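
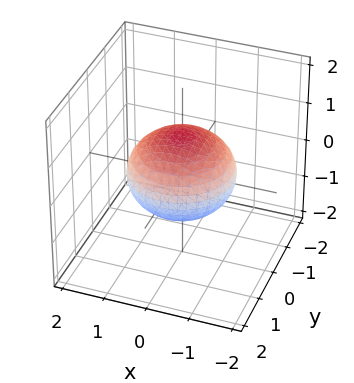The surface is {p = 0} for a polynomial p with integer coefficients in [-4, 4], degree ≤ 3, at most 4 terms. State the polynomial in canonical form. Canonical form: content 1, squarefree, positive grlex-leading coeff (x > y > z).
First, the degree is 2 — bounded and convex; a quadric.
Then, symmetries: the z-axis is an axis of rotation, so x and y enter only as x² + y²; mirror symmetry z ↦ −z ⇒ only even powers of z.
Then, reading off the gridlines: among the integer gridlines, it crosses the z-axis at z ∈ {-1, 1}; a circular section at z = 0 has radius between 1 and 2.
Finally, fitting integer coefficients to these (and the overall shape) gives p.

2*x^2 + 2*y^2 + 3*z^2 - 3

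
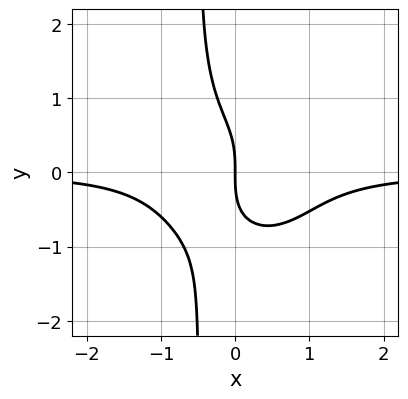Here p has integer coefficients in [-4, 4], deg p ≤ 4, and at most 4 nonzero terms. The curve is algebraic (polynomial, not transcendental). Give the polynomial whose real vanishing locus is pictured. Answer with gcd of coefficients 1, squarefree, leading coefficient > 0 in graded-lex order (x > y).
3*x^3*y + 2*x*y^3 + y^3 + 2*x

1. The degree is 4 — a generic line meets the curve in up to 4 points.
2. Checking where it meets the axes: one x-axis crossing is at x = 0; it meets the y-axis at y = 0 (among the integer gridlines).
3. Fitting integer coefficients to these (and the overall shape) gives p.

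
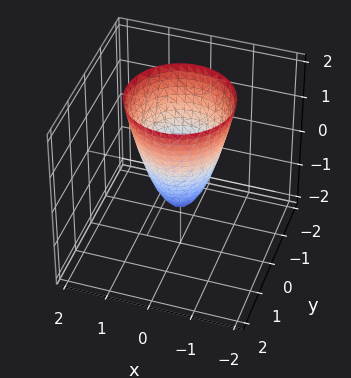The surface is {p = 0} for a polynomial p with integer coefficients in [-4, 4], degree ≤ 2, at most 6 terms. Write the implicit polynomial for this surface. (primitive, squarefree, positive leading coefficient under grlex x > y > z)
The degree is 2 — the shape is more complex than any degree-1 surface.
Symmetries: rotational symmetry about the z-axis ⇒ p depends on x, y only through x² + y².
Observable constraints: it meets the z-axis at z = -1 (among the integer gridlines); a circular section at z = 2 has radius between 1 and 2.
Assembling these constraints gives the stated polynomial.

2*x^2 + 2*y^2 - z - 1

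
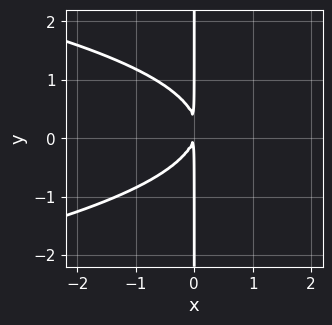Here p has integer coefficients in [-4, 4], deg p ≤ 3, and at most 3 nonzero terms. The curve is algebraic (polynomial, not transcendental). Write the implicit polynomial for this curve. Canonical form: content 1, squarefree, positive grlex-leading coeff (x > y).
1. Degree: a generic line meets the curve in up to 3 points, so deg p = 3.
2. Against the integer gridlines: every point of the y-axis in the box is on the curve.
3. The integer polynomial consistent with all of this is the stated p.

3*x*y^2 + 3*x^2 - x*y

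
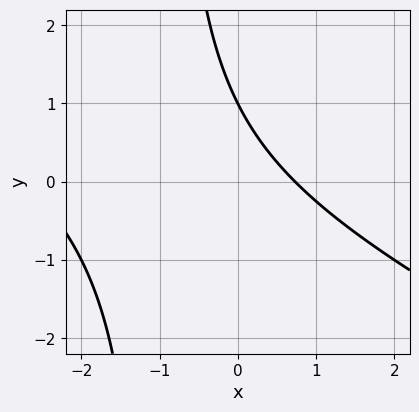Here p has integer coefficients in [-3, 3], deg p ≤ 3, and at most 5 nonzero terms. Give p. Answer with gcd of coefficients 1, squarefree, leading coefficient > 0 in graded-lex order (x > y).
x^2 + 2*x*y + 2*x + 2*y - 2

First, deg p = 2.
Then, from the visible intercepts: it crosses the y-axis at the gridline y = 1.
Finally, the integer polynomial consistent with all of this is the stated p.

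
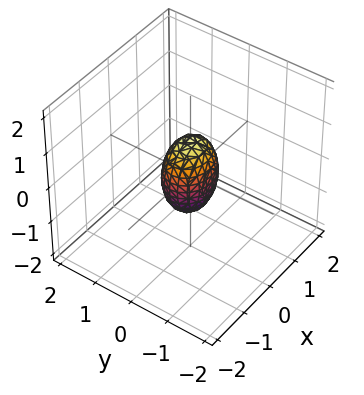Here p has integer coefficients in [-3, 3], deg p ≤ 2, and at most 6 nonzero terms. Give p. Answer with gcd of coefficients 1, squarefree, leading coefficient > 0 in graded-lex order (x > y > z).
2*x^2 + 3*y^2 + z^2 - 1

First, the degree is 2 — a closed, bounded, convex surface; a quadric.
Then, symmetries: mirror symmetry z ↦ −z ⇒ only even powers of z; the x ↦ −x reflection is a symmetry, so x appears only in even powers; mirror symmetry y ↦ −y ⇒ only even powers of y.
Next, from the visible intercepts: the z-axis gridline crossings are at z ∈ {-1, 1}.
Finally, solving for integer coefficients yields p as stated.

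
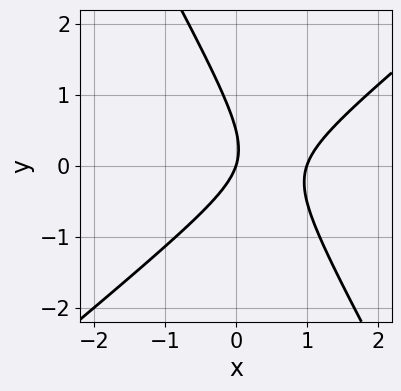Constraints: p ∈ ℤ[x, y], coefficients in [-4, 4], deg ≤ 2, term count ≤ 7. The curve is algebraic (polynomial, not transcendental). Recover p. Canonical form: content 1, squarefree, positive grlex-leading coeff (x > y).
(a) The degree is 2 — the shape is more complex than any degree-1 curve.
(b) Reading off the gridlines: the x-axis gridline crossings are at x ∈ {0, 1}; one y-axis crossing is at y = 0.
(c) Solving for integer coefficients yields p as stated.

3*x^2 - 2*x*y - 2*y^2 - 3*x + y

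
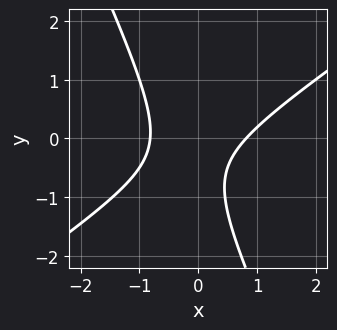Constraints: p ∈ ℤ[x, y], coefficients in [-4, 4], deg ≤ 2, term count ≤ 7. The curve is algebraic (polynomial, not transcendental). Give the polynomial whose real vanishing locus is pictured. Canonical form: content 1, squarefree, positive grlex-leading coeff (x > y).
3*x^2 - 3*x*y - 2*y^2 - 2*y - 2

First, degree: a generic line meets the curve in up to 2 points, so deg p = 2.
Next, observable constraints: no y-intercept at any integer in the box.
Finally, matching integer coefficients to the picture gives p.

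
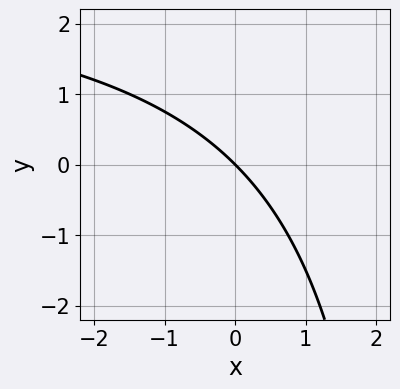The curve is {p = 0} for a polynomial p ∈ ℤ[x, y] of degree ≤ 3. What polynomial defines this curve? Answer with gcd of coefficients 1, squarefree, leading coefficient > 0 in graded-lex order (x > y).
First, degree: the shape is more complex than any degree-1 curve, so deg p = 2.
Next, reading off the gridlines: it meets the x-axis at x = 0 (among the integer gridlines); one y-axis crossing is at y = 0.
Finally, the integer polynomial consistent with all of this is the stated p.

x*y - 3*x - 3*y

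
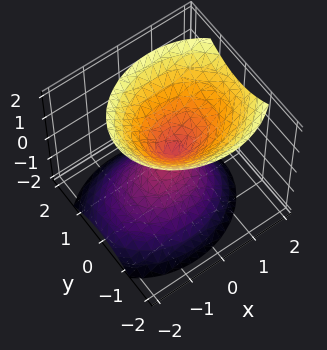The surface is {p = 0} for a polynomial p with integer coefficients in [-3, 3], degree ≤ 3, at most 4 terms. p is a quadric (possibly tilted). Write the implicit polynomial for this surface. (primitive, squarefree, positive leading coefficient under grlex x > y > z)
2*x^2 - x*z + 3*y^2 - 2*z^2

I count 2 distinct pieces. Treating them together as one polynomial.
The degree is 2 — the shape is more complex than any degree-1 surface.
Observable constraints: one y-axis crossing is at y = 0; one x-axis crossing is at x = 0; one z-axis crossing is at z = 0.
Solving for integer coefficients yields p as stated.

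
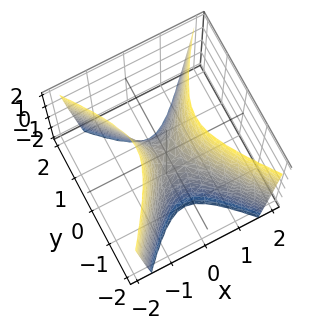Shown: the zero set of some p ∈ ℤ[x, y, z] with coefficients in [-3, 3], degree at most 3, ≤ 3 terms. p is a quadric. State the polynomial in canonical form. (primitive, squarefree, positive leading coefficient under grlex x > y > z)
3*x^2 - 2*y^2 - z

(a) The degree is 2 — a hyperbolic paraboloid; a quadric.
(b) Symmetries: the y ↦ −y reflection is a symmetry, so y appears only in even powers; it's symmetric under x → −x, forcing even powers of x.
(c) Checking where it meets the axes: one y-axis crossing is at y = 0; it crosses the z-axis at the gridline z = 0; one x-axis crossing is at x = 0.
(d) Together with the visible shape, these determine p as stated.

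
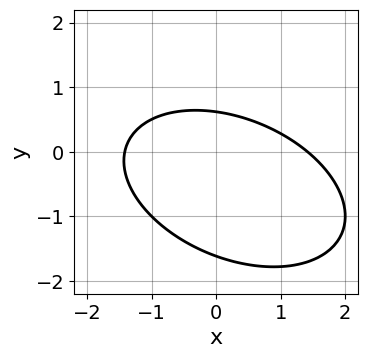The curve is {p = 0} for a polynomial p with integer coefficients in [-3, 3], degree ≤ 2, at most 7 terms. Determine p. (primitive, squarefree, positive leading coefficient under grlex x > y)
1. Degree: the shape is more complex than any degree-1 curve, so deg p = 2.
2. Putting this together gives p.

x^2 + x*y + 2*y^2 + 2*y - 2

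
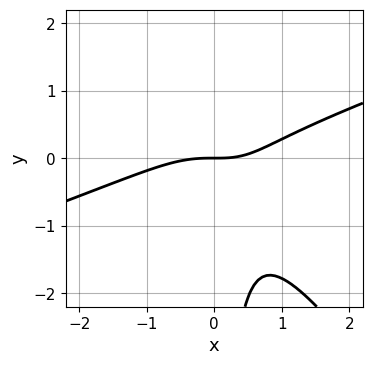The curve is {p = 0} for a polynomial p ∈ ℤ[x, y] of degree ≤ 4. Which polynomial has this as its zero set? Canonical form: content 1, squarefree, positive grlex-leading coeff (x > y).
First, the degree is 3 — a generic line meets the curve in up to 3 points.
Next, from the visible intercepts: it crosses the x-axis at the gridline x = 0; one y-axis crossing is at y = 0.
Finally, the integer polynomial consistent with all of this is the stated p.

x^3 - 2*x^2*y - 2*x*y^2 + x*y - 2*y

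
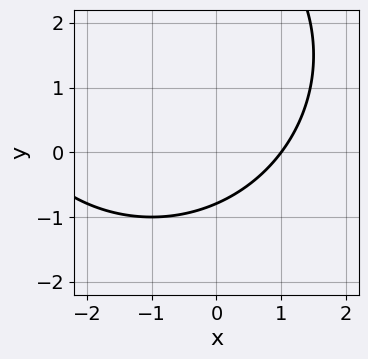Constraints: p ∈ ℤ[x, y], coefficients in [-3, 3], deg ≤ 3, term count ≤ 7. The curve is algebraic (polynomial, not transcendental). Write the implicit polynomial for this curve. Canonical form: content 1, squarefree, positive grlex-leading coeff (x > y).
x^2 + y^2 + 2*x - 3*y - 3

(a) deg p = 2.
(b) From the axis intercepts and sections: it crosses the x-axis at the gridline x = 1.
(c) The integer polynomial consistent with all of this is the stated p.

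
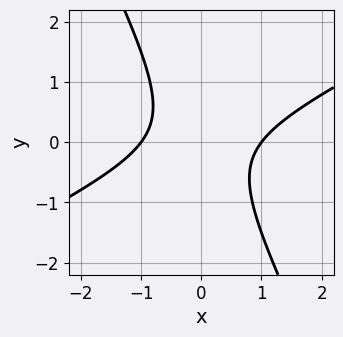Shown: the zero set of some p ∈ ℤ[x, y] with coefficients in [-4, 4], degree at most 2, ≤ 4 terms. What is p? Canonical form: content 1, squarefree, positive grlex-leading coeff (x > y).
2*x^2 - 3*x*y - 2*y^2 - 2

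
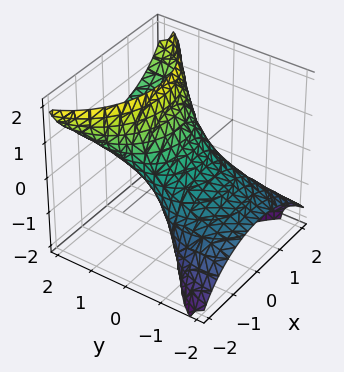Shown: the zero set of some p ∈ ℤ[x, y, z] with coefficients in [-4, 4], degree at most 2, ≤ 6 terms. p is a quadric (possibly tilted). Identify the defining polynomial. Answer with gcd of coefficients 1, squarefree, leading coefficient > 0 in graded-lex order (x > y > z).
deg p = 2. A generic line meets the surface in up to 2 points.
Reading off the gridlines: the x-axis gridline crossings are at x ∈ {-1, 1}; among the integer gridlines, it crosses the z-axis at z ∈ {-1, 1}; the y-axis gridline crossings are at y ∈ {-1, 1}.
Fitting integer coefficients to these (and the overall shape) gives p.

x^2 + y^2 - 3*y*z + z^2 - 1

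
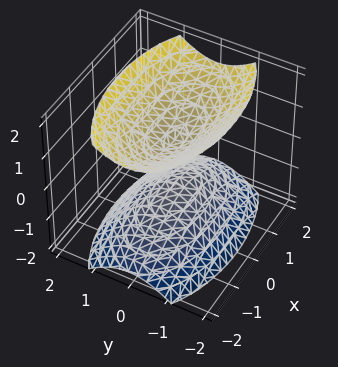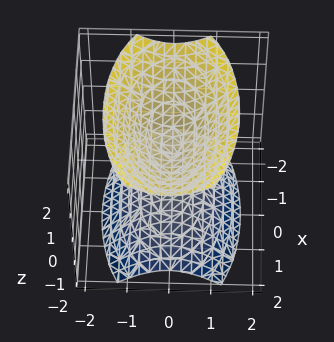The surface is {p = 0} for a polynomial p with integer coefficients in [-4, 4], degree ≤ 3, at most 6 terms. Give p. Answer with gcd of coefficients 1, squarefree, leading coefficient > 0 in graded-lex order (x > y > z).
x^2 + 3*y^2 - 2*z^2 + 1

1. There are 2 components. They look like related sheets of one shape, so recover p as a whole.
2. The degree is 2 — two sheets facing apart; a quadric.
3. Symmetries: it's symmetric under y → −y, forcing even powers of y; mirror symmetry x ↦ −x ⇒ only even powers of x; it's symmetric under z → −z, forcing even powers of z.
4. Reading off the gridlines: no y-intercept at any integer in the box; no x-intercept at any integer in the box.
5. The integer polynomial consistent with all of this is the stated p.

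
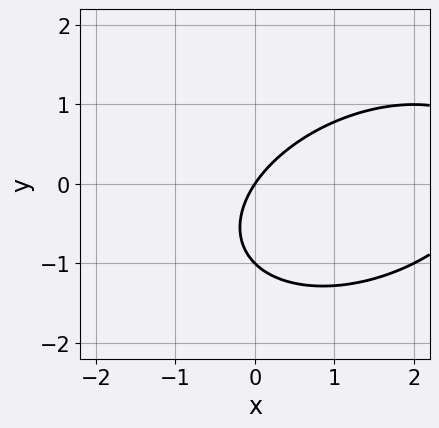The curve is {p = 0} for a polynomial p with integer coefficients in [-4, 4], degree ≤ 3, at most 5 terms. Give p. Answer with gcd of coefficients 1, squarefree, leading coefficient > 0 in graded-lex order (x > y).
x^2 - x*y + 2*y^2 - 3*x + 2*y

First, degree: no degree-1 curve has this shape, so deg p = 2.
Then, reading off the gridlines: it crosses the x-axis at the gridline x = 0; the y-axis gridline crossings are at y ∈ {-1, 0}.
Finally, fitting integer coefficients to these (and the overall shape) gives p.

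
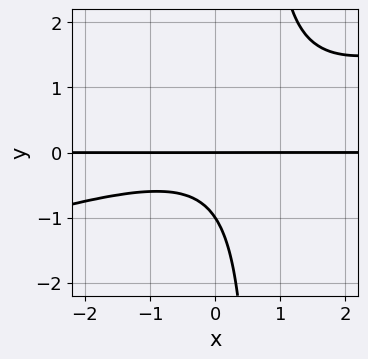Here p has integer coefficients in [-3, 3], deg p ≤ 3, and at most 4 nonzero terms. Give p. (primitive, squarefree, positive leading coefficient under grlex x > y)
x^2*y - 3*x*y^2 + 2*y^2 + 2*y

First, deg p = 3. No degree-2 curve has this shape.
Next, from the visible intercepts: every point of the x-axis in the box is on the curve; among the integer gridlines, it crosses the y-axis at y ∈ {-1, 0}.
Finally, solving for integer coefficients yields p as stated.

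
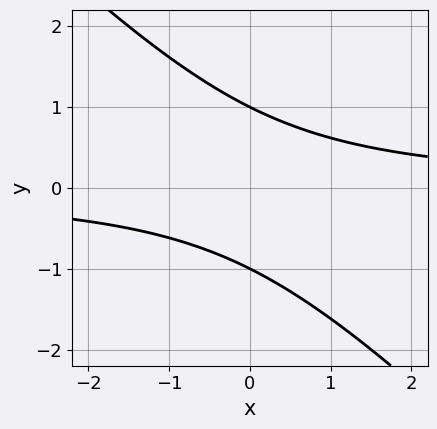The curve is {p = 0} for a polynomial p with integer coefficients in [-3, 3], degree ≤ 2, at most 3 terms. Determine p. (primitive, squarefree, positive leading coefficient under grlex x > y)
x*y + y^2 - 1

deg p = 2. No degree-1 curve has this shape.
From the axis intercepts and sections: among the integer gridlines, it crosses the y-axis at y ∈ {-1, 1}; the curve avoids every integer x-axis point in the box.
These observations pin down the coefficients.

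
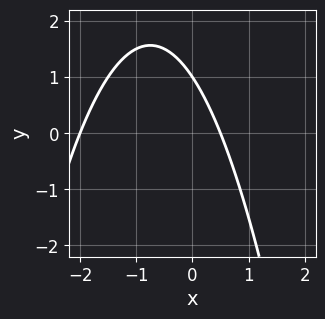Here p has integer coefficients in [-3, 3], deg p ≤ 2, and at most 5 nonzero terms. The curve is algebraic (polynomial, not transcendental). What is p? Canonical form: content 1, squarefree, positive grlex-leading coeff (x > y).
2*x^2 + 3*x + 2*y - 2

(a) The degree is 2 — the shape is more complex than any degree-1 curve.
(b) Checking where it meets the axes: it meets the x-axis at x = -2 (among the integer gridlines); it meets the y-axis at y = 1 (among the integer gridlines).
(c) Solving for integer coefficients yields p as stated.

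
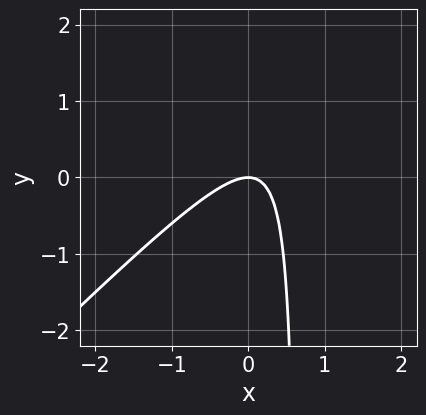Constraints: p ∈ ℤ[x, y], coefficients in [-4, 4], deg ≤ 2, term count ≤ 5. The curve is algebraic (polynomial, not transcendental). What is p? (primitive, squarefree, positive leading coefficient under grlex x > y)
First, the degree is 2 — no degree-1 curve has this shape.
Then, from the axis intercepts and sections: it meets the x-axis at x = 0 (among the integer gridlines); one y-axis crossing is at y = 0.
Finally, assembling these constraints gives the stated polynomial.

3*x^2 - 3*x*y + 2*y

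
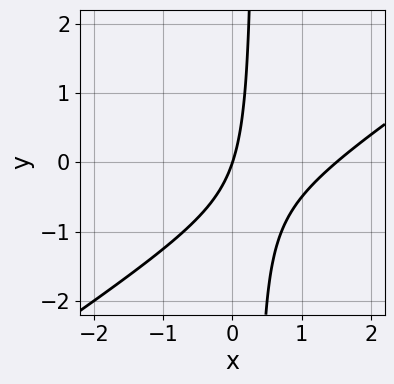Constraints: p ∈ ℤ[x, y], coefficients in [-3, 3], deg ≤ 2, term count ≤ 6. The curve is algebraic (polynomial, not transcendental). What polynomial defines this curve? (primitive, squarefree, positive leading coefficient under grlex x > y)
2*x^2 - 3*x*y - 3*x + y

1. deg p = 2. No degree-1 curve has this shape.
2. Observable constraints: it meets the x-axis at x = 0 (among the integer gridlines); it meets the y-axis at y = 0 (among the integer gridlines).
3. The integer polynomial consistent with all of this is the stated p.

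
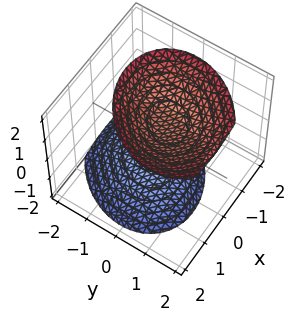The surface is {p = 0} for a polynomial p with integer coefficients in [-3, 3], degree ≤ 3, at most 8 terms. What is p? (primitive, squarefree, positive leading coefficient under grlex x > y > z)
2*x^2 - x*y + 2*y^2 - y*z - 2*z^2 + 3

(a) The picture has 2 separate pieces. They look like related sheets of one shape, so recover p as a whole.
(b) The degree is 2 — the shape is more complex than any degree-1 surface.
(c) From the axis intercepts and sections: it misses every integer gridline on the y-axis; the surface avoids every integer x-axis point in the box.
(d) Fitting integer coefficients to these (and the overall shape) gives p.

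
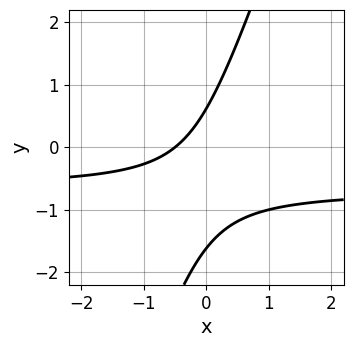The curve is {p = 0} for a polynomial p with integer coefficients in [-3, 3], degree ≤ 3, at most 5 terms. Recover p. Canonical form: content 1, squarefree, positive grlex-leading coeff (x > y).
3*x*y - y^2 + 2*x - y + 1

1. Degree: the shape is more complex than any degree-1 curve, so deg p = 2.
2. Matching integer coefficients to the picture gives p.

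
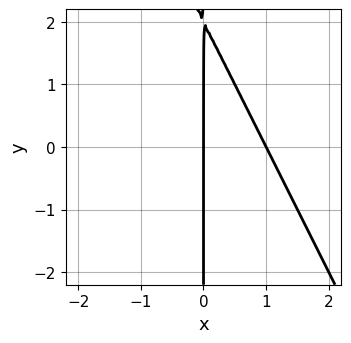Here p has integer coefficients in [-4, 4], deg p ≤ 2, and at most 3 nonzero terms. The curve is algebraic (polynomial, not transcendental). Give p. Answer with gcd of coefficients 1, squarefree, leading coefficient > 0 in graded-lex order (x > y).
deg p = 2. The shape is more complex than any degree-1 curve.
From the axis intercepts and sections: the x-axis gridline crossings are at x ∈ {0, 1}; every point of the y-axis in the box is on the curve.
Together with the visible shape, these determine p as stated.

2*x^2 + x*y - 2*x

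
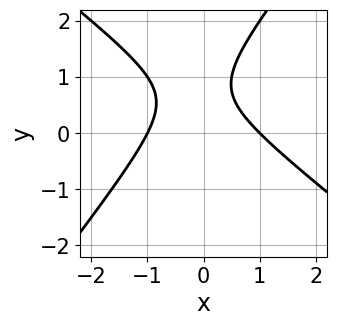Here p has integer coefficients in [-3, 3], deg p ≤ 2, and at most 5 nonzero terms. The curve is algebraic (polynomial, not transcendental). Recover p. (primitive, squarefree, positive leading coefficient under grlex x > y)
2*x^2 + x*y - 2*y^2 + 3*y - 2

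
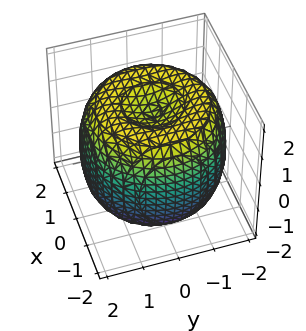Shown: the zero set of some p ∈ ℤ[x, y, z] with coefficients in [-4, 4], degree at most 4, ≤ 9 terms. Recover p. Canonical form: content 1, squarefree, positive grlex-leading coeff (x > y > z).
First, deg p = 4. No degree-3 surface has this shape.
Then, by symmetry, the z-axis is an axis of rotation, so x and y enter only as x² + y².
Then, from the axis intercepts and sections: a circular section at z = 1 has radius between 1 and 2.
Finally, solving for integer coefficients yields p as stated.

x^4 + 2*x^2*y^2 + y^4 - 3*x^2 - 3*y^2 + 2*z^2 - 3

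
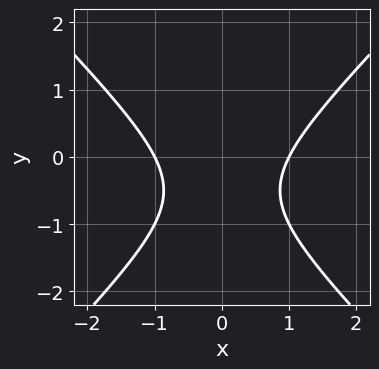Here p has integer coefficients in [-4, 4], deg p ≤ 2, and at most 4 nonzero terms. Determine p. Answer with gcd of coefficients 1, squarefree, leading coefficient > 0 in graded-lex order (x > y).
(a) deg p = 2.
(b) Symmetries: the x ↦ −x reflection is a symmetry, so x appears only in even powers.
(c) Against the integer gridlines: no y-intercept at any integer in the box; among the integer gridlines, it crosses the x-axis at x ∈ {-1, 1}.
(d) Solving for integer coefficients yields p as stated.

x^2 - y^2 - y - 1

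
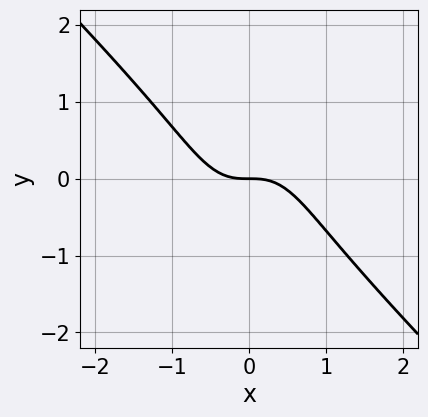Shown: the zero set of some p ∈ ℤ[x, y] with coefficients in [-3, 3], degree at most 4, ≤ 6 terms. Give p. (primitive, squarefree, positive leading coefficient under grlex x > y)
Degree: no degree-2 curve has this shape, so deg p = 3.
Observable constraints: one x-axis crossing is at x = 0; it crosses the y-axis at the gridline y = 0.
Assembling these constraints gives the stated polynomial.

3*x^3 + 2*x^2*y + y^3 + 2*y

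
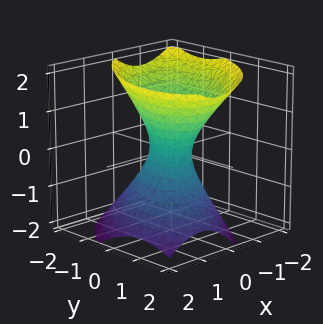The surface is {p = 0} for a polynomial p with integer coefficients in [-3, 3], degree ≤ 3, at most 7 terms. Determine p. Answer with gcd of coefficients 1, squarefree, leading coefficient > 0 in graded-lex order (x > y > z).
1. The degree is 2 — no degree-1 surface has this shape.
2. Checking where it meets the axes: it misses every integer gridline on the z-axis.
3. Putting this together gives p.

3*x^2 - 2*x*y + x*z + 2*y^2 - 2*z^2 - 1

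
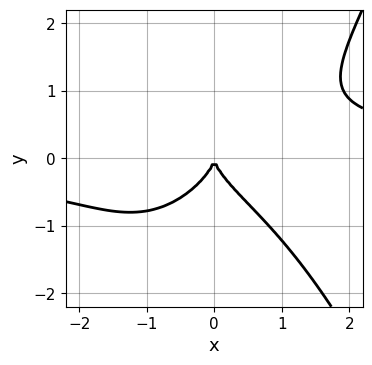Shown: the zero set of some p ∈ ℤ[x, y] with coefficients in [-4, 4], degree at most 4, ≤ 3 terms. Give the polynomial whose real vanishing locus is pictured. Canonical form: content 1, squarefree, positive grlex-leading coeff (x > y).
2*x^3*y - 3*y^3 - 3*x^2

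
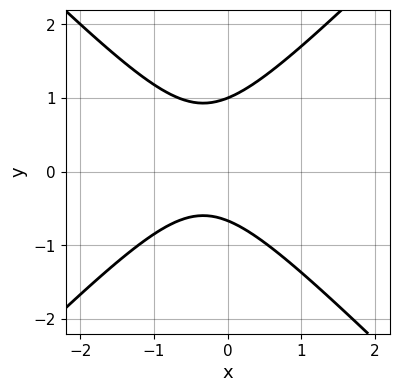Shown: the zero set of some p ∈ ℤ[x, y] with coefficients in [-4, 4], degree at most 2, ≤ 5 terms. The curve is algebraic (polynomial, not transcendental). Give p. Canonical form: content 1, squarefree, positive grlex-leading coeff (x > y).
3*x^2 - 3*y^2 + 2*x + y + 2

First, degree: the shape is more complex than any degree-1 curve, so deg p = 2.
Then, from the axis intercepts and sections: one y-axis crossing is at y = 1; it misses every integer gridline on the x-axis.
Finally, assembling these constraints gives the stated polynomial.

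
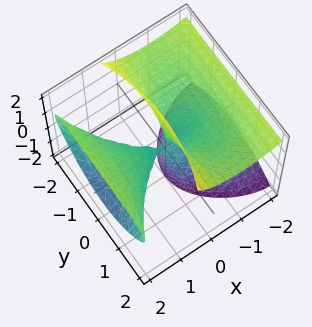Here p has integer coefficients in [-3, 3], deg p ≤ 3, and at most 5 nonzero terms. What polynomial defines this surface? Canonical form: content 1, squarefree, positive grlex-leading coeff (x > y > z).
x^3 - 3*x*z^2 + 2*y^2*z + x*z - 3*y^2

There are 3 components.
Degree: no degree-2 surface has this shape, so deg p = 3.
From the visible intercepts: it crosses the y-axis at the gridline y = 0; the visible z-axis segment lies entirely on the surface.
These observations pin down the coefficients.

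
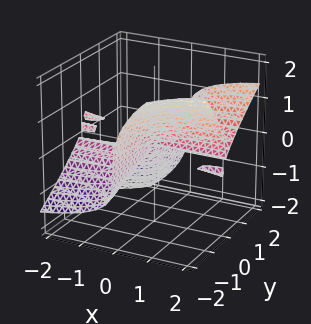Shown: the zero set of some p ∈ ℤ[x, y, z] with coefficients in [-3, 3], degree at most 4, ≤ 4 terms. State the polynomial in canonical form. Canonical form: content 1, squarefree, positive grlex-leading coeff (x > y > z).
x*y^2 - x*y*z - z^3

First, degree: the shape is more complex than any degree-2 surface, so deg p = 3.
Next, reading off the gridlines: every point of the x-axis in the box is on the surface; every point of the y-axis in the box is on the surface; it crosses the z-axis at the gridline z = 0.
Finally, assembling these constraints gives the stated polynomial.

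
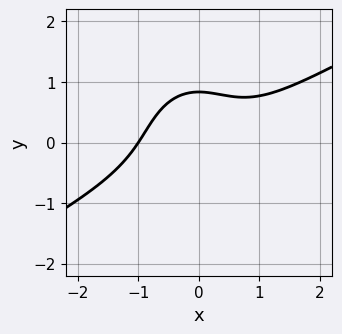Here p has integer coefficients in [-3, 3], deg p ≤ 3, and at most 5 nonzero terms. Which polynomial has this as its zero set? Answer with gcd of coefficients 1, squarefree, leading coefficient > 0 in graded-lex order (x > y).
1. deg p = 3. No degree-2 curve has this shape.
2. Reading off the gridlines: it crosses the x-axis at the gridline x = -1.
3. Matching integer coefficients to the picture gives p.

2*x^3 - 3*x^2*y - 2*y^3 - y + 2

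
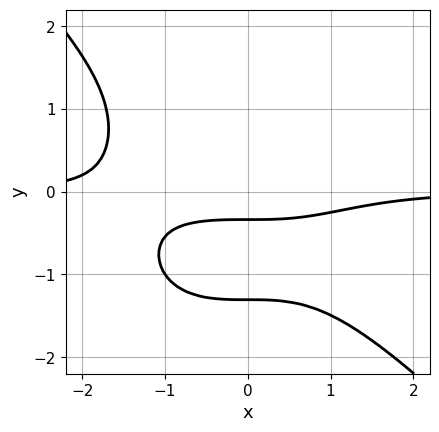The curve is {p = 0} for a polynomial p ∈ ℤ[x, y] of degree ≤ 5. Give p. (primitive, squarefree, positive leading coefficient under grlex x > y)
x^3*y + y^4 + 3*y + 1

First, degree: a generic line meets the curve in up to 4 points, so deg p = 4.
Next, checking where it meets the axes: it misses every integer gridline on the x-axis.
Finally, together with the visible shape, these determine p as stated.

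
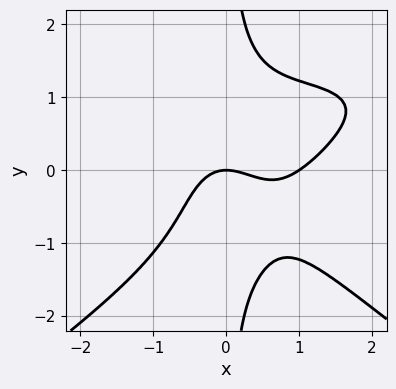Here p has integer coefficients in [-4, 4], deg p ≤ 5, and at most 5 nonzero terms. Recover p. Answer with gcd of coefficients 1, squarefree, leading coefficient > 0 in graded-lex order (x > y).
x^3*y - 2*x*y^3 - 2*x^3 + 2*x^2 + 2*y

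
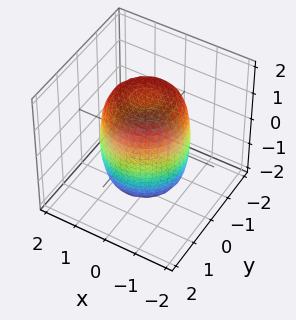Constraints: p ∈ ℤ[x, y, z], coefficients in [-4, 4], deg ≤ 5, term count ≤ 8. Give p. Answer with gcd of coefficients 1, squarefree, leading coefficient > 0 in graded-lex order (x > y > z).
(a) The degree is 4 — no degree-3 surface has this shape.
(b) Symmetry: every cross-section ⟂ z is a circle, so x, y appear only via x² + y².
(c) Observable constraints: a circular section at z = 0 has radius between 1 and 2.
(d) Together with the visible shape, these determine p as stated.

2*x^4 + 4*x^2*y^2 + 2*y^4 - 2*x^2 - 2*y^2 + z^2 - 2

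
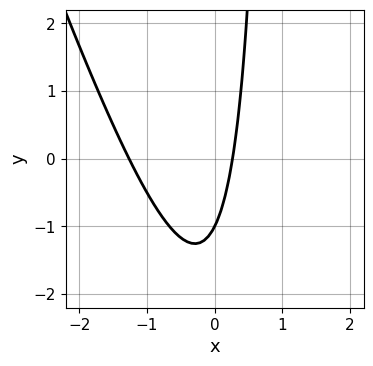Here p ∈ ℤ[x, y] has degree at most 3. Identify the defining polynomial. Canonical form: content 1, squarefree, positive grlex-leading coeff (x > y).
(a) The degree is 2 — no degree-1 curve has this shape.
(b) Observable constraints: it meets the y-axis at y = -1 (among the integer gridlines).
(c) Assembling these constraints gives the stated polynomial.

3*x^2 + x*y + 3*x - y - 1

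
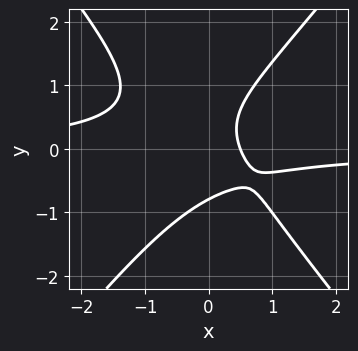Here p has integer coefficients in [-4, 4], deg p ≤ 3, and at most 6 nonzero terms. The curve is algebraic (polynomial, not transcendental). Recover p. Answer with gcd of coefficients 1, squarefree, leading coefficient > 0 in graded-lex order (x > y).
3*x^2*y - 2*y^3 + 2*x - 1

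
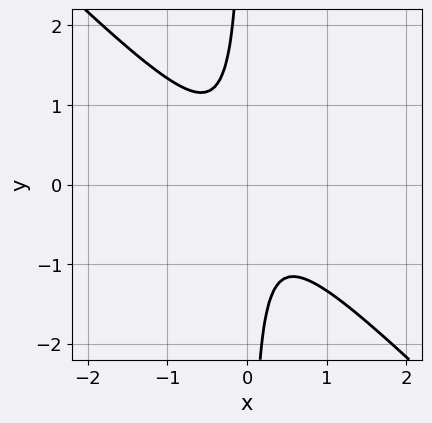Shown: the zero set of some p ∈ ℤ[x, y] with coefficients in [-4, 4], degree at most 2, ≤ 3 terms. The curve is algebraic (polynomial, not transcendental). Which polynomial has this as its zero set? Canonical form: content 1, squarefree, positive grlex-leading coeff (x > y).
1. deg p = 2. The shape is more complex than any degree-1 curve.
2. From the axis intercepts and sections: no x-intercept at any integer in the box; the curve avoids every integer y-axis point in the box.
3. Solving for integer coefficients yields p as stated.

3*x^2 + 3*x*y + 1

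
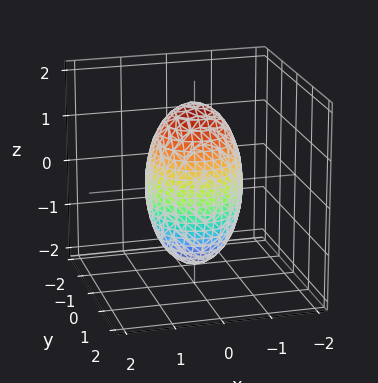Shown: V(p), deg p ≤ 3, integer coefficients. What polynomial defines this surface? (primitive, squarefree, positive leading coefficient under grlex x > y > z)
(a) The degree is 2 — a closed, bounded, convex surface; a quadric.
(b) Symmetries: rotational symmetry about the z-axis ⇒ p depends on x, y only through x² + y²; mirror symmetry z ↦ −z ⇒ only even powers of z.
(c) From the axis intercepts and sections: among the integer gridlines, it crosses the y-axis at y ∈ {-1, 1}; a circular section at z = 1 has radius between 0 and 1.
(d) Together with the visible shape, these determine p as stated. Check: (1, 0, 0) on the x-axis lies on the surface, and p(1, 0, 0) = 0. ✓

3*x^2 + 3*y^2 + z^2 - 3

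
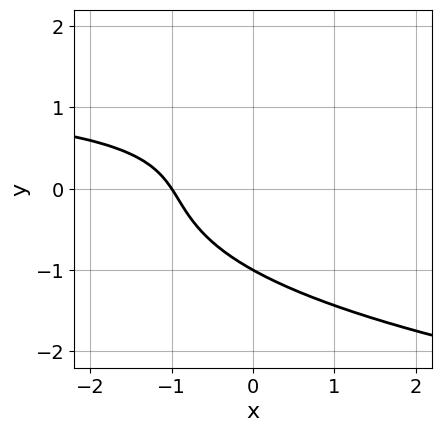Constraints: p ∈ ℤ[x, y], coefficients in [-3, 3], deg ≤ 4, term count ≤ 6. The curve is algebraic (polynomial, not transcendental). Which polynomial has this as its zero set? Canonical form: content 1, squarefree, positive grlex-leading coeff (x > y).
3*y^3 - 2*x*y + 3*x + 3

(a) The degree is 3 — the shape is more complex than any degree-2 curve.
(b) From the visible intercepts: it crosses the y-axis at the gridline y = -1; it crosses the x-axis at the gridline x = -1.
(c) The integer polynomial consistent with all of this is the stated p.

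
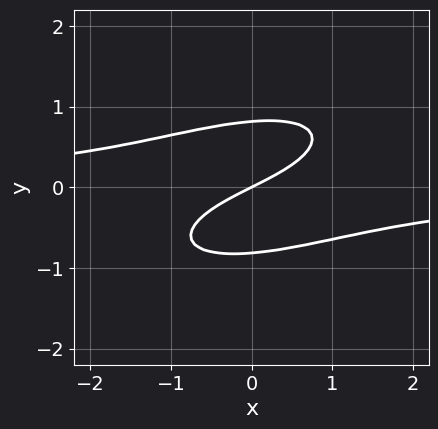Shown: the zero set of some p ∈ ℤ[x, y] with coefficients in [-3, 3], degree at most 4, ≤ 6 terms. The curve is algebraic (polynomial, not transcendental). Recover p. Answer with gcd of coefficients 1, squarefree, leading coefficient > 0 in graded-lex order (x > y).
x^2*y - 2*x*y^2 + 3*y^3 + x - 2*y

Degree: no degree-2 curve has this shape, so deg p = 3.
Checking where it meets the axes: one x-axis crossing is at x = 0; one y-axis crossing is at y = 0.
These observations pin down the coefficients.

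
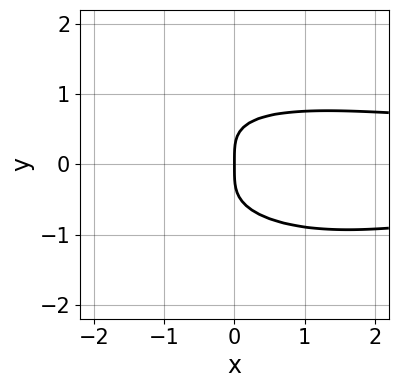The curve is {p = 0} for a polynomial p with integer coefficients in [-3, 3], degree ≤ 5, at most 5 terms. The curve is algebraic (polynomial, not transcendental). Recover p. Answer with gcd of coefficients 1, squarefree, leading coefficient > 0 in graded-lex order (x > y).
First, the degree is 4 — the shape is more complex than any degree-3 curve.
Then, from the visible intercepts: one x-axis crossing is at x = 0; one y-axis crossing is at y = 0.
Finally, matching integer coefficients to the picture gives p.

x^2*y^2 + x*y^3 + 3*y^4 - 2*x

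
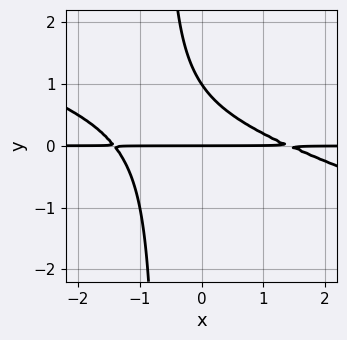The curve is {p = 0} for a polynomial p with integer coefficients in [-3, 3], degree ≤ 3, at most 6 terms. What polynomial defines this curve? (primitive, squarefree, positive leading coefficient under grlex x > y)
x^2*y + 3*x*y^2 + 2*y^2 - 2*y

(a) deg p = 3. The shape is more complex than any degree-2 curve.
(b) Checking where it meets the axes: the y-axis gridline crossings are at y ∈ {0, 1}; every point of the x-axis in the box is on the curve.
(c) Putting this together gives p.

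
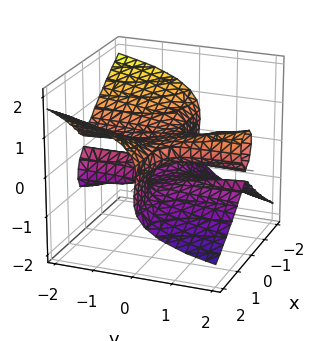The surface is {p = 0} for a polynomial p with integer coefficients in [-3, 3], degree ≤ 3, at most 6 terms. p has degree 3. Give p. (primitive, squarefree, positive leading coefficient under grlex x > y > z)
2*x^2*y - y*z^2 + 3*z^3 - z

Degree: the shape is more complex than any degree-2 surface, so deg p = 3.
Observable constraints: the visible x-axis segment lies entirely on the surface; one z-axis crossing is at z = 0; the visible y-axis segment lies entirely on the surface.
Matching integer coefficients to the picture gives p.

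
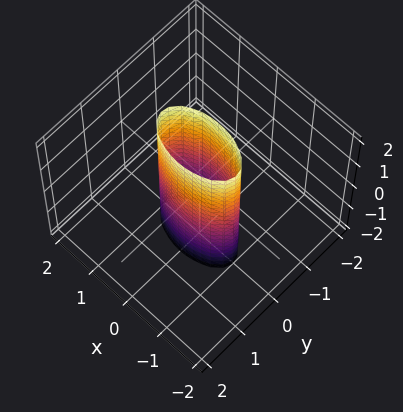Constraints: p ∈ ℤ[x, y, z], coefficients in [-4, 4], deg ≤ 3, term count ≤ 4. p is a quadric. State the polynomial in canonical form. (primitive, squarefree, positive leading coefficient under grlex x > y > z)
1. deg p = 2.
2. Symmetries: mirror symmetry x ↦ −x ⇒ only even powers of x; it's symmetric under z → −z, forcing even powers of z; it's symmetric under y → −y, forcing even powers of y.
3. From the visible intercepts: the x-axis gridline crossings are at x ∈ {-1, 1}; it misses every integer gridline on the z-axis.
4. Solving for integer coefficients yields p as stated.

x^2 + 3*y^2 - 1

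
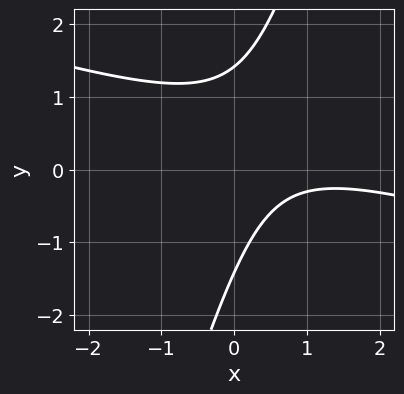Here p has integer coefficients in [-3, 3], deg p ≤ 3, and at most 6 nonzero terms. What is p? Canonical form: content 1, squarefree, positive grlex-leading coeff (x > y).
x^2 + 3*x*y - y^2 - 2*x + 2

First, the degree is 2 — no degree-1 curve has this shape.
Then, checking where it meets the axes: the curve avoids every integer x-axis point in the box.
Finally, matching integer coefficients to the picture gives p.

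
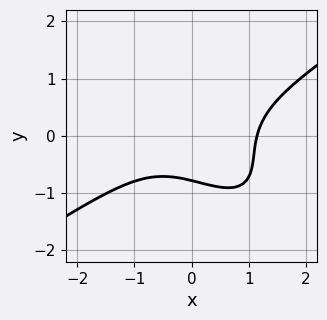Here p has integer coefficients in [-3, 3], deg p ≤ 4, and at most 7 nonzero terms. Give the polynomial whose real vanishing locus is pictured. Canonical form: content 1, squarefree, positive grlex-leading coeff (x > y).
(a) Degree: no degree-2 curve has this shape, so deg p = 3.
(b) Solving for integer coefficients yields p as stated.

2*x^3 - 3*x*y^2 - 3*y^3 - 2*y - 3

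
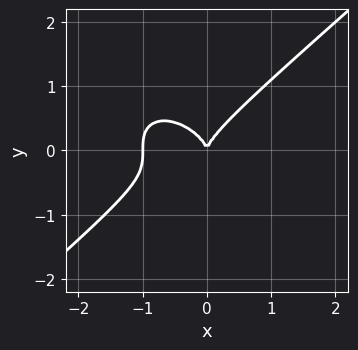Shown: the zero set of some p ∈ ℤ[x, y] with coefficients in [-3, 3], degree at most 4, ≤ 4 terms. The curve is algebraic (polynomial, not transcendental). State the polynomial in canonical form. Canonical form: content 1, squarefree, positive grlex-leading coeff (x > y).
1. Degree: the shape is more complex than any degree-2 curve, so deg p = 3.
2. Against the integer gridlines: the x-axis gridline crossings are at x ∈ {-1, 0}; it meets the y-axis at y = 0 (among the integer gridlines).
3. Solving for integer coefficients yields p as stated.

2*x^3 - 3*y^3 + 2*x^2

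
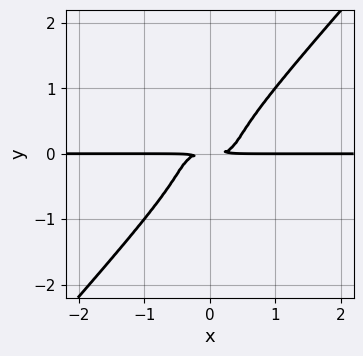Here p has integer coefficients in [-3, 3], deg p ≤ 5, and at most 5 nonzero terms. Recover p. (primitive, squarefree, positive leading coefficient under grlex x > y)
2*x^3*y + 2*x^2*y^2 - 3*y^4 - y^2

The degree is 4 — a generic line meets the curve in up to 4 points.
From the visible intercepts: the visible x-axis segment lies entirely on the curve.
Fitting integer coefficients to these (and the overall shape) gives p.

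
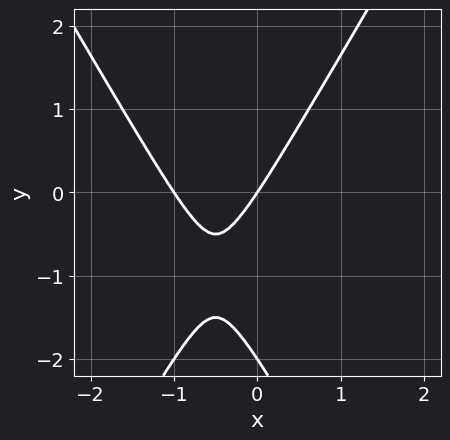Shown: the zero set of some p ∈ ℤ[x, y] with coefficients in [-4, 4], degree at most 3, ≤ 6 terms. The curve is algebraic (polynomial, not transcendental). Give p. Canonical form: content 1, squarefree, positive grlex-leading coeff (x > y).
3*x^2 - y^2 + 3*x - 2*y

1. deg p = 2. A generic line meets the curve in up to 2 points.
2. Reading off the gridlines: the y-axis gridline crossings are at y ∈ {-2, 0}; among the integer gridlines, it crosses the x-axis at x ∈ {-1, 0}.
3. Fitting integer coefficients to these (and the overall shape) gives p.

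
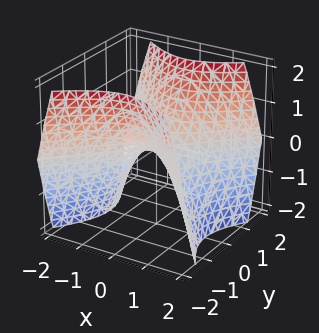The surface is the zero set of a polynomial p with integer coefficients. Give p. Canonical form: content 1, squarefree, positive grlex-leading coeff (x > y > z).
x^2 - y^2 + z

(a) deg p = 2.
(b) Symmetries: the y ↦ −y reflection is a symmetry, so y appears only in even powers; it's symmetric under x → −x, forcing even powers of x.
(c) Against the integer gridlines: it meets the x-axis at x = 0 (among the integer gridlines); one y-axis crossing is at y = 0; it meets the z-axis at z = 0 (among the integer gridlines).
(d) Assembling these constraints gives the stated polynomial.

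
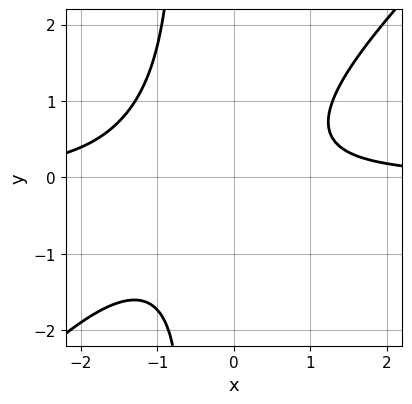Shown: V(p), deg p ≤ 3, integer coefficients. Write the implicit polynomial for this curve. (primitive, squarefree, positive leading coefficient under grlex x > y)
(a) Degree: a generic line meets the curve in up to 3 points, so deg p = 3.
(b) From the axis intercepts and sections: the curve avoids every integer y-axis point in the box; it misses every integer gridline on the x-axis.
(c) Assembling these constraints gives the stated polynomial.

3*x^2*y - 3*x*y^2 + 3*x*y - 2*y^2 - 3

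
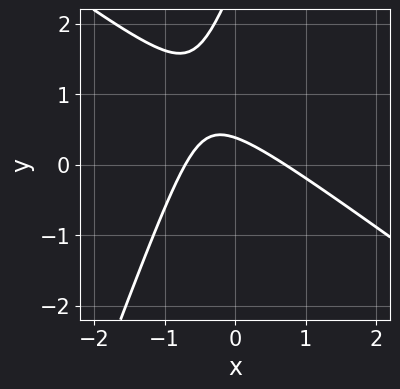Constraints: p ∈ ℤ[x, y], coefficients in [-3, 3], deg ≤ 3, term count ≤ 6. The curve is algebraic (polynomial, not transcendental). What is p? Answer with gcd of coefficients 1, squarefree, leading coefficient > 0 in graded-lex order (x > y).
First, degree: the shape is more complex than any degree-1 curve, so deg p = 2.
Finally, matching integer coefficients to the picture gives p.

2*x^2 + 2*x*y - y^2 + 3*y - 1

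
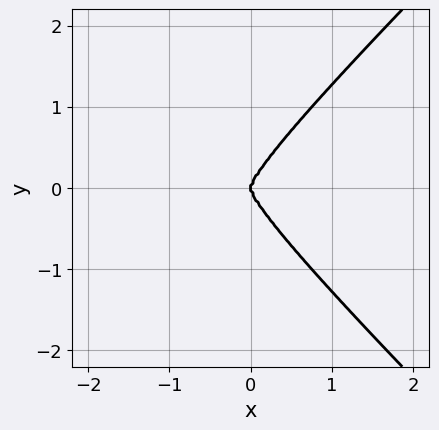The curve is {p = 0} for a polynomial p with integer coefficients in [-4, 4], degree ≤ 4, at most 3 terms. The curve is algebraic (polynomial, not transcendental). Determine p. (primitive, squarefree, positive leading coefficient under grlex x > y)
x^2*y^2 - y^4 + x^3

deg p = 4. A generic line meets the curve in up to 4 points.
Symmetries: the y ↦ −y reflection is a symmetry, so y appears only in even powers.
From the axis intercepts and sections: it crosses the x-axis at the gridline x = 0; it meets the y-axis at y = 0 (among the integer gridlines).
Assembling these constraints gives the stated polynomial.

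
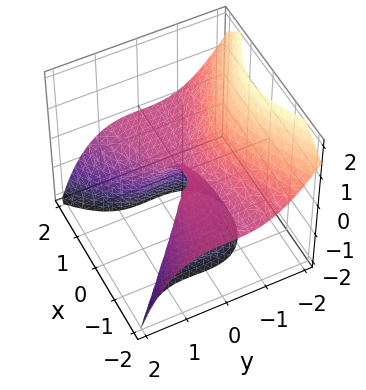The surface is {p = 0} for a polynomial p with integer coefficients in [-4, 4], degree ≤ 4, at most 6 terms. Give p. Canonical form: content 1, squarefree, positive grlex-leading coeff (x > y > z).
deg p = 3.
Observable constraints: it crosses the y-axis at the gridline y = 0; every point of the x-axis in the box is on the surface; it meets the z-axis at z = 0 (among the integer gridlines).
These observations pin down the coefficients.

3*x^2*z + 3*y^3 + y^2*z + 2*z^2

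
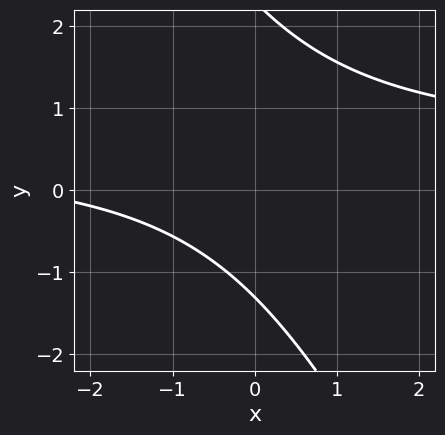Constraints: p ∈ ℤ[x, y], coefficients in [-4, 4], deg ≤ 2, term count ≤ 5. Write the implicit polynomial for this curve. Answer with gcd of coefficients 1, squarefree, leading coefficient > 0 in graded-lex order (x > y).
1. The degree is 2 — no degree-1 curve has this shape.
2. Reading off the gridlines: no x-intercept at any integer in the box.
3. Fitting integer coefficients to these (and the overall shape) gives p.

2*x*y + y^2 - x - y - 3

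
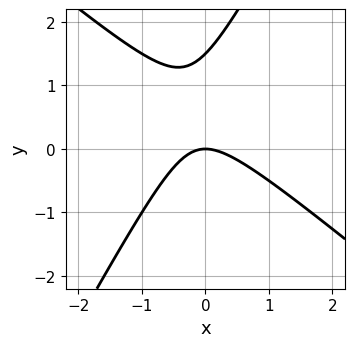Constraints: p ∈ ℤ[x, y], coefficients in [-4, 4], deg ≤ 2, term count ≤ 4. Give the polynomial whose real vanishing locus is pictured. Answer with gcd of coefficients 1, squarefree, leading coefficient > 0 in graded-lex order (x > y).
3*x^2 + 2*x*y - 2*y^2 + 3*y

Degree: a generic line meets the curve in up to 2 points, so deg p = 2.
From the visible intercepts: it meets the y-axis at y = 0 (among the integer gridlines); it meets the x-axis at x = 0 (among the integer gridlines).
These observations pin down the coefficients.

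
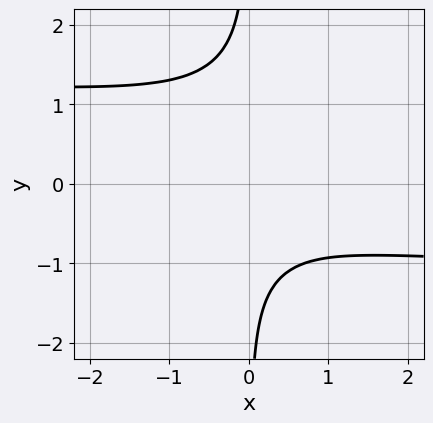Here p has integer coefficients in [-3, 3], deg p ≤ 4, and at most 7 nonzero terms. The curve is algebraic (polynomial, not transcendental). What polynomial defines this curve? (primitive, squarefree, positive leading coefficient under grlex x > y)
First, degree: no degree-3 curve has this shape, so deg p = 4.
Next, from the visible intercepts: no x-intercept at any integer in the box; it misses every integer gridline on the y-axis.
Finally, solving for integer coefficients yields p as stated.

x^2*y^2 - 3*x*y^3 + 2*x*y^2 - 2*x^2 - 3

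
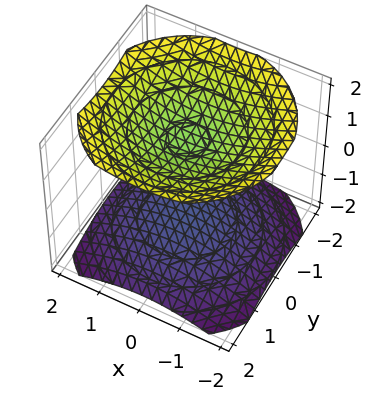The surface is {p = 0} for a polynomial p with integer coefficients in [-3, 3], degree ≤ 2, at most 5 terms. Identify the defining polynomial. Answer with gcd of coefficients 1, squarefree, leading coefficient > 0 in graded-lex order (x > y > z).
x^2 + y^2 - 2*z^2 + 3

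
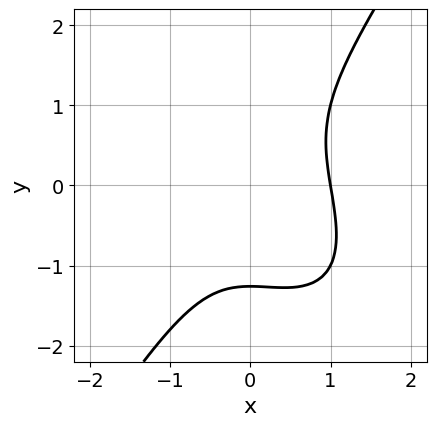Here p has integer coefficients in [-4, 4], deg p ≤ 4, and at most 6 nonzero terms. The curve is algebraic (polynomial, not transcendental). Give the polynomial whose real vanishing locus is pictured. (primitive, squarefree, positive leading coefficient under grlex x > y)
(a) The degree is 3 — no degree-2 curve has this shape.
(b) Checking where it meets the axes: it meets the x-axis at x = 1 (among the integer gridlines).
(c) Together with the visible shape, these determine p as stated.

2*x^3 + x^2*y - y^3 - 2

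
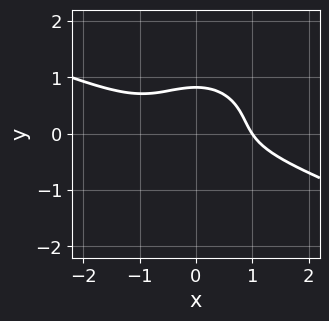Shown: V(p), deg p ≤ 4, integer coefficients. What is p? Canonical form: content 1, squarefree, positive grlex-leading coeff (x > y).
x^3 + 2*x^2*y + 3*y^3 - y^2 - 1

First, degree: no degree-2 curve has this shape, so deg p = 3.
Next, from the axis intercepts and sections: one x-axis crossing is at x = 1.
Finally, assembling these constraints gives the stated polynomial.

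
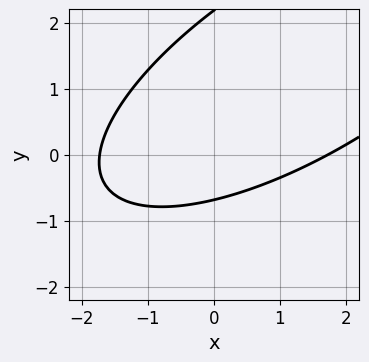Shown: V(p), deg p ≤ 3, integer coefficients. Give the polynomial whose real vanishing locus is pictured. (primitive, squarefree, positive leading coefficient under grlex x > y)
x^2 - 2*x*y + 2*y^2 - 3*y - 3

The degree is 2 — a generic line meets the curve in up to 2 points.
Solving for integer coefficients yields p as stated.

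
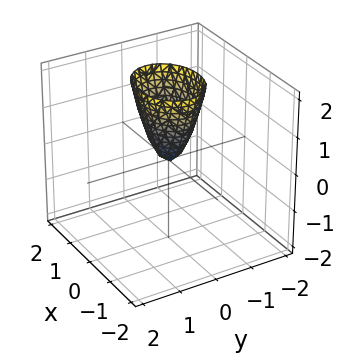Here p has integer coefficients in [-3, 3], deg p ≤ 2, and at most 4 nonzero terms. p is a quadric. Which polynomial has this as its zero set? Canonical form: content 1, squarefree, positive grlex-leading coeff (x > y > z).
First, the degree is 2 — a paraboloid; a quadric.
Next, symmetries: mirror symmetry x ↦ −x ⇒ only even powers of x; it's symmetric under y → −y, forcing even powers of y.
Then, observable constraints: it meets the z-axis at z = 0 (among the integer gridlines); it meets the y-axis at y = 0 (among the integer gridlines); one x-axis crossing is at x = 0.
Finally, these observations pin down the coefficients.

2*x^2 + 3*y^2 - z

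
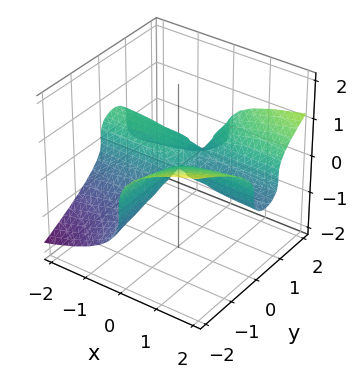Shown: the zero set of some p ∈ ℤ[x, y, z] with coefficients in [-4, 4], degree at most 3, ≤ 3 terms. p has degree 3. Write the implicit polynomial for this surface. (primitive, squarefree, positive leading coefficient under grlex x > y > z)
deg p = 3. The shape is more complex than any degree-2 surface.
From the axis intercepts and sections: it crosses the z-axis at the gridline z = 0; the visible x-axis segment lies entirely on the surface.
Fitting integer coefficients to these (and the overall shape) gives p. Check: (0, 1, 0) on the y-axis lies on the surface, and p(0, 1, 0) = 0. ✓

x*y^2 - 3*z^3 - x*y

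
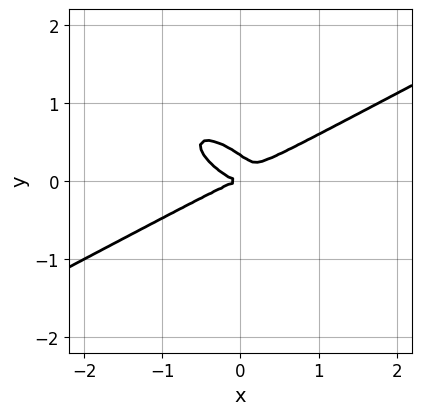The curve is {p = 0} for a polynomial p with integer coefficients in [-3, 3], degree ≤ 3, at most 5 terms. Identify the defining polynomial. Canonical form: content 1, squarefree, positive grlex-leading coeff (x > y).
x^3 - 2*x*y^2 - 3*y^3 + y^2

First, deg p = 3. No degree-2 curve has this shape.
Then, against the integer gridlines: it meets the y-axis at y = 0 (among the integer gridlines); it meets the x-axis at x = 0 (among the integer gridlines).
Finally, the integer polynomial consistent with all of this is the stated p.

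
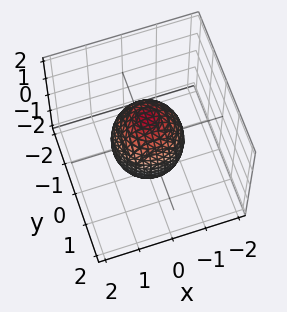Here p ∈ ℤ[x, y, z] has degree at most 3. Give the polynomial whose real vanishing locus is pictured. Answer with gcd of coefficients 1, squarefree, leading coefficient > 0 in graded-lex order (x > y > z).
2*x^2 + 2*y^2 + z^2 - 2

Degree: bounded and convex; a quadric, so deg p = 2.
Symmetries: rotational symmetry about the z-axis ⇒ p depends on x, y only through x² + y²; the z ↦ −z reflection is a symmetry, so z appears only in even powers.
From the visible intercepts: a circular section at z = 0 has radius exactly 1; among the integer gridlines, it crosses the x-axis at x ∈ {-1, 1}; among the integer gridlines, it crosses the y-axis at y ∈ {-1, 1}.
Fitting integer coefficients to these (and the overall shape) gives p.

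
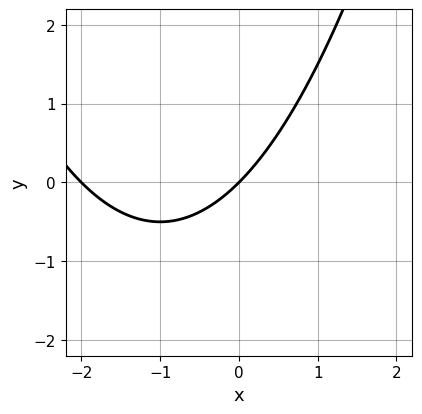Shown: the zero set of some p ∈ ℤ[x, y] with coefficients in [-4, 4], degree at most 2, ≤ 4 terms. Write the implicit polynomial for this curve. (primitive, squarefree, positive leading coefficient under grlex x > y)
x^2 + 2*x - 2*y

First, deg p = 2.
Next, from the visible intercepts: one y-axis crossing is at y = 0; among the integer gridlines, it crosses the x-axis at x ∈ {-2, 0}.
Finally, matching integer coefficients to the picture gives p.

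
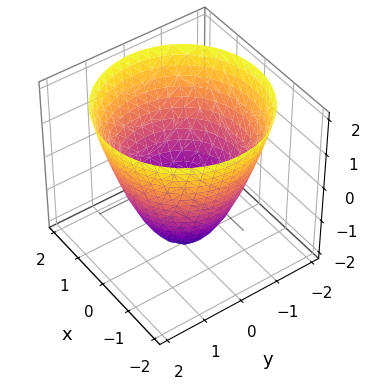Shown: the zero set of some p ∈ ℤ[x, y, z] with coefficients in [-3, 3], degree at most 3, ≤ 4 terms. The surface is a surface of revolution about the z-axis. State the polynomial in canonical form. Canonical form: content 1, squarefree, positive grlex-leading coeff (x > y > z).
deg p = 2. The shape is more complex than any degree-1 surface.
Symmetries: rotational symmetry about the z-axis ⇒ p depends on x, y only through x² + y².
Observable constraints: it crosses the z-axis at the gridline z = -2; a circular section at z = 0 has radius between 1 and 2.
Matching integer coefficients to the picture gives p.

x^2 + y^2 - z - 2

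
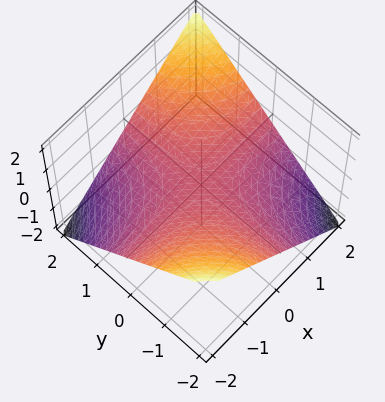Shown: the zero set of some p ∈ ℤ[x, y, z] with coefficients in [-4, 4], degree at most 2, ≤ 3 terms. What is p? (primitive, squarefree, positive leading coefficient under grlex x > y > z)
x*y - 2*z

(a) Degree: a hyperbolic paraboloid; a quadric, so deg p = 2.
(b) From the visible intercepts: the visible y-axis segment lies entirely on the surface; the visible x-axis segment lies entirely on the surface; it meets the z-axis at z = 0 (among the integer gridlines).
(c) Putting this together gives p.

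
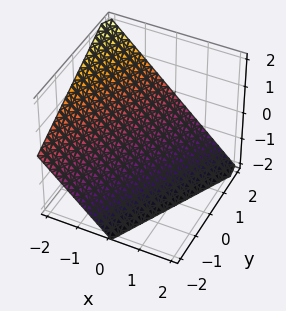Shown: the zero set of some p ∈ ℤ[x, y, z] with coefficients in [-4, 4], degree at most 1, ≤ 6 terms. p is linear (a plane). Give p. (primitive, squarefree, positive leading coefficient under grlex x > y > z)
First, deg p = 1. Every cross-section is a straight line — this is a plane.
Next, from the visible intercepts: one z-axis crossing is at z = -1; it crosses the x-axis at the gridline x = -1; it crosses the y-axis at the gridline y = 2.
Finally, fitting integer coefficients to these (and the overall shape) gives p.

2*x - y + 2*z + 2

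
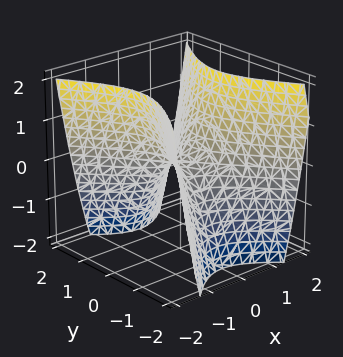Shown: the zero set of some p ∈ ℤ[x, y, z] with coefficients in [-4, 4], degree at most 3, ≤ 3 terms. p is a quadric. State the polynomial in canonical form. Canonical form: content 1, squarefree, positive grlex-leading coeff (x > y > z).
deg p = 2.
Symmetries: it's symmetric under x → −x, forcing even powers of x; it's symmetric under y → −y, forcing even powers of y.
From the axis intercepts and sections: it crosses the x-axis at the gridline x = 0; one y-axis crossing is at y = 0; it meets the z-axis at z = 0 (among the integer gridlines).
Together with the visible shape, these determine p as stated.

3*x^2 - 2*y^2 - 2*z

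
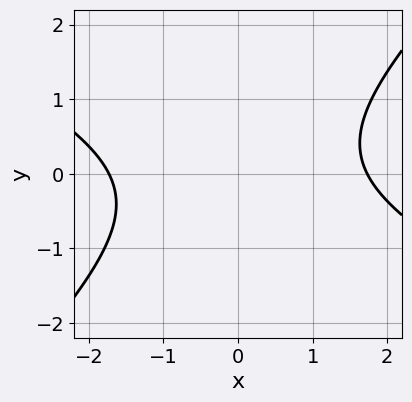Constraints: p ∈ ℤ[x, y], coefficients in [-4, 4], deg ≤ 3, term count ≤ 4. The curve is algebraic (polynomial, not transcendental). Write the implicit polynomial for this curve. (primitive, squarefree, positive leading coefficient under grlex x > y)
x^2 + x*y - 2*y^2 - 3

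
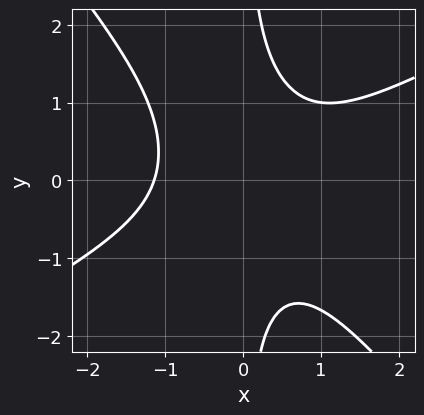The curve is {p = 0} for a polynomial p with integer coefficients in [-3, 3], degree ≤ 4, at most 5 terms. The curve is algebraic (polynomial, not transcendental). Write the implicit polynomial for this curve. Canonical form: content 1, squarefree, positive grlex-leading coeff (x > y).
2*x^3 - 2*x^2*y - 3*x*y^2 + 3

1. deg p = 3.
2. Observable constraints: no y-intercept at any integer in the box.
3. Putting this together gives p.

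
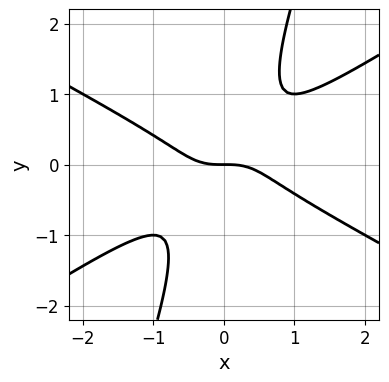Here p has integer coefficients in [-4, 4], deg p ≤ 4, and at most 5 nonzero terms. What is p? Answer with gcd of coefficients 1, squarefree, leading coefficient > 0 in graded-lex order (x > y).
1. deg p = 3.
2. From the visible intercepts: it crosses the y-axis at the gridline y = 0; it crosses the x-axis at the gridline x = 0.
3. Solving for integer coefficients yields p as stated.

x^3 - 3*x*y^2 + y^3 + y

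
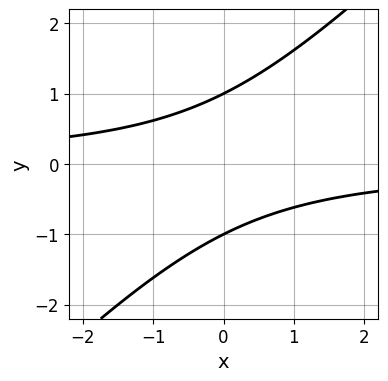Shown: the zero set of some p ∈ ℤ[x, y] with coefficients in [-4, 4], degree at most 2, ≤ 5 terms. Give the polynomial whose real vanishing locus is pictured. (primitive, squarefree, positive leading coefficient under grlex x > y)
deg p = 2. No degree-1 curve has this shape.
Against the integer gridlines: no x-intercept at any integer in the box; among the integer gridlines, it crosses the y-axis at y ∈ {-1, 1}.
Putting this together gives p.

x*y - y^2 + 1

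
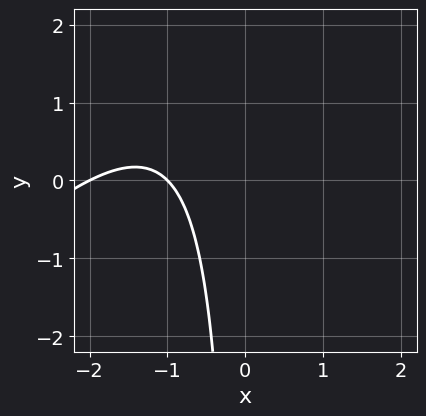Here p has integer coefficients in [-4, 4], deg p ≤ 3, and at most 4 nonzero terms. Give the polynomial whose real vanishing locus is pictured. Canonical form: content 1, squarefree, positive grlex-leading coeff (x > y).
x^2 - x*y + 3*x + 2

First, deg p = 2. A generic line meets the curve in up to 2 points.
Next, from the axis intercepts and sections: no y-intercept at any integer in the box; among the integer gridlines, it crosses the x-axis at x ∈ {-2, -1}.
Finally, these observations pin down the coefficients.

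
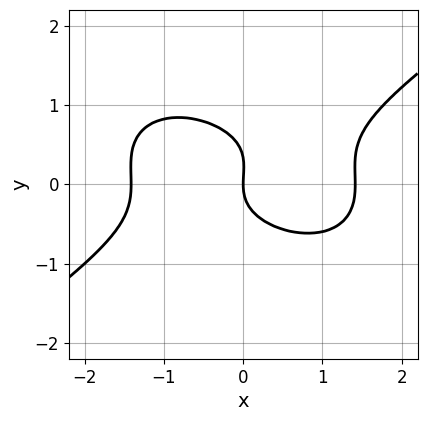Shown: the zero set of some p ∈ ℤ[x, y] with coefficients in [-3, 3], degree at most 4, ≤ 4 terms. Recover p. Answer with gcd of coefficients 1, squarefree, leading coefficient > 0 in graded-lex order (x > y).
(a) Degree: no degree-2 curve has this shape, so deg p = 3.
(b) Observable constraints: it crosses the x-axis at the gridline x = 0; it crosses the y-axis at the gridline y = 0.
(c) These observations pin down the coefficients.

x^3 - 3*y^3 + y^2 - 2*x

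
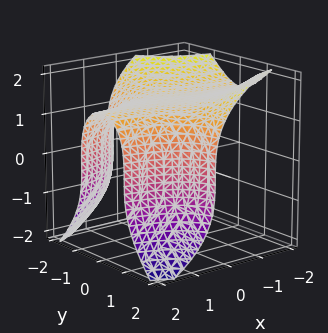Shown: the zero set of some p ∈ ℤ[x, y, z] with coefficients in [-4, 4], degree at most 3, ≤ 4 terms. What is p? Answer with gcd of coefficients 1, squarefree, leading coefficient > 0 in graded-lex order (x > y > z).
The degree is 3 — no degree-2 surface has this shape.
Against the integer gridlines: the surface avoids every integer y-axis point in the box; it misses every integer gridline on the x-axis.
Assembling these constraints gives the stated polynomial.

2*x*y^2 + z^3 - 3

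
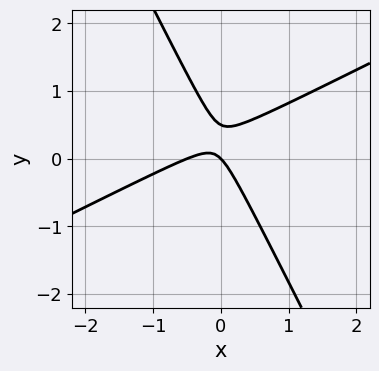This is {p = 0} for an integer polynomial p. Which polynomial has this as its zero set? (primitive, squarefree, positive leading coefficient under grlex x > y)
1. deg p = 2. The shape is more complex than any degree-1 curve.
2. From the axis intercepts and sections: it meets the x-axis at x = 0 (among the integer gridlines); one y-axis crossing is at y = 0.
3. These observations pin down the coefficients.

2*x^2 - 3*x*y - 2*y^2 + x + y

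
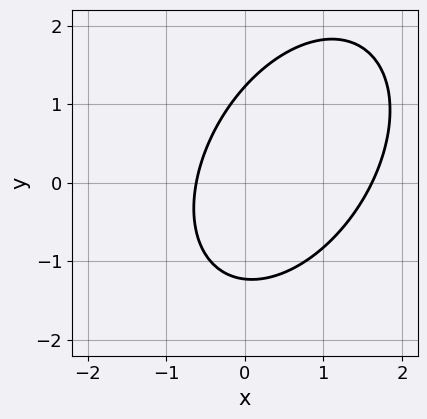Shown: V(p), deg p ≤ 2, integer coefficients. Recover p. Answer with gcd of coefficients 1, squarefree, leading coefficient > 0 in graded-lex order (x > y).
First, the degree is 2 — the shape is more complex than any degree-1 curve.
Finally, solving for integer coefficients yields p as stated.

3*x^2 - 2*x*y + 2*y^2 - 3*x - 3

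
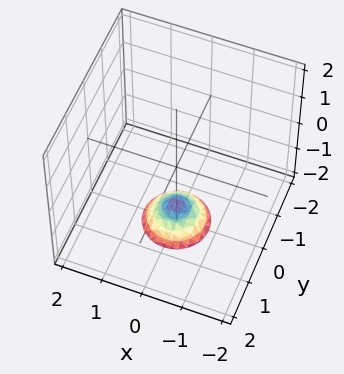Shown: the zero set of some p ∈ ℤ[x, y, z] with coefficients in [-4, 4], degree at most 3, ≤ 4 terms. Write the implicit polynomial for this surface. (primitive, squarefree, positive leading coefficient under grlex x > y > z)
1. The degree is 2 — the shape is more complex than any degree-1 surface.
2. By symmetry, the z-axis is an axis of rotation, so x and y enter only as x² + y².
3. From the axis intercepts and sections: no y-intercept at any integer in the box; a circular section at z = -2 has radius between 0 and 1; no x-intercept at any integer in the box.
4. Fitting integer coefficients to these (and the overall shape) gives p.

2*x^2 + 2*y^2 + 2*z + 3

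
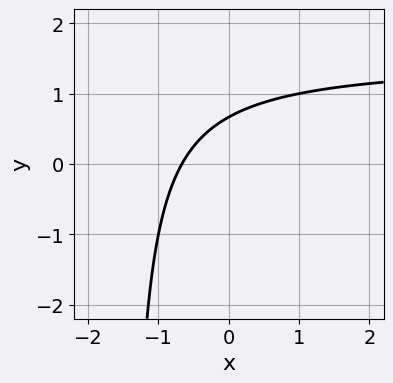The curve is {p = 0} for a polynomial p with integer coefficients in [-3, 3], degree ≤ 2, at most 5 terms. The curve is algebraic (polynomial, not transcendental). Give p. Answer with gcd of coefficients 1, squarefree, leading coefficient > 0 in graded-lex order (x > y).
2*x*y - 3*x + 3*y - 2

First, the degree is 2 — the shape is more complex than any degree-1 curve.
Finally, putting this together gives p.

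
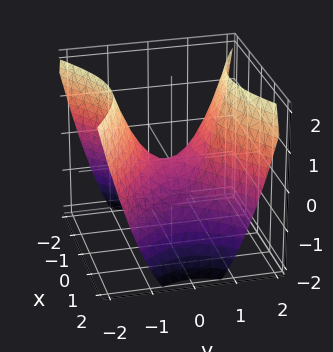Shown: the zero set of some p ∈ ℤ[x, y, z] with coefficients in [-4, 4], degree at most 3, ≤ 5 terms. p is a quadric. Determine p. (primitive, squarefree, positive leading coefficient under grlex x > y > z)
Degree: a hyperbolic paraboloid; a quadric, so deg p = 2.
Symmetries: mirror symmetry y ↦ −y ⇒ only even powers of y; it's symmetric under x → −x, forcing even powers of x.
From the visible intercepts: it crosses the y-axis at the gridline y = 0; one x-axis crossing is at x = 0; it crosses the z-axis at the gridline z = 0.
Assembling these constraints gives the stated polynomial.

2*x^2 - 3*y^2 + 3*z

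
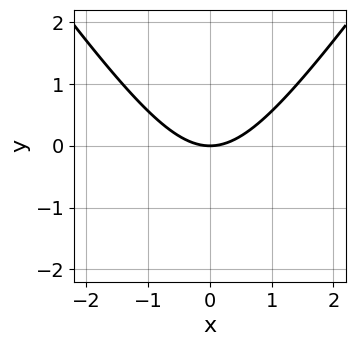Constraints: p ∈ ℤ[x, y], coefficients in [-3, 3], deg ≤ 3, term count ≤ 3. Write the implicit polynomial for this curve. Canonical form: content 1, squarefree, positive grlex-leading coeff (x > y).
First, the degree is 2 — a generic line meets the curve in up to 2 points.
Next, symmetries: the x ↦ −x reflection is a symmetry, so x appears only in even powers.
Then, observable constraints: one x-axis crossing is at x = 0; it crosses the y-axis at the gridline y = 0.
Finally, fitting integer coefficients to these (and the overall shape) gives p.

2*x^2 - y^2 - 3*y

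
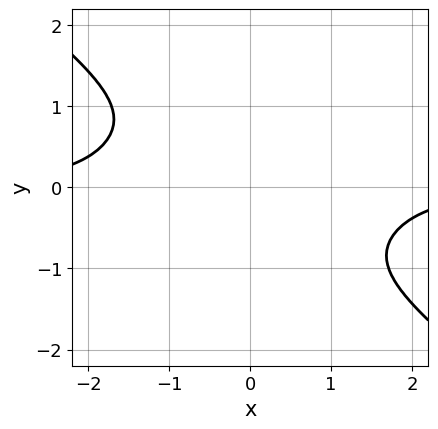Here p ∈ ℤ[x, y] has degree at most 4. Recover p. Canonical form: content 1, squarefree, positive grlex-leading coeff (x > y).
The degree is 4 — a generic line meets the curve in up to 4 points.
Against the integer gridlines: no y-intercept at any integer in the box; the curve avoids every integer x-axis point in the box.
Putting this together gives p.

x^3*y + 2*y^4 + 3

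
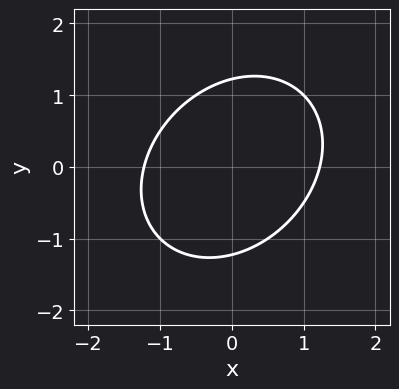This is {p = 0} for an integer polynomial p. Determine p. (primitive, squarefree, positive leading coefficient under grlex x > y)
(a) The degree is 2 — a generic line meets the curve in up to 2 points.
(b) Solving for integer coefficients yields p as stated.

2*x^2 - x*y + 2*y^2 - 3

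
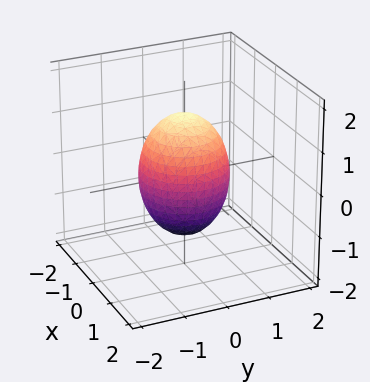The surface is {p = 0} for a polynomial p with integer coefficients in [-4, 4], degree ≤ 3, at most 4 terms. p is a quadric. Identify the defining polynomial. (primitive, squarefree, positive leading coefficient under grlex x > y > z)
2*x^2 + 2*y^2 + z^2 - 2

First, deg p = 2.
Next, symmetries: the surface is invariant under rotation about z: p = q(x² + y², z); mirror symmetry z ↦ −z ⇒ only even powers of z.
Then, checking where it meets the axes: a circular section at z = -1 has radius between 0 and 1; among the integer gridlines, it crosses the x-axis at x ∈ {-1, 1}.
Finally, together with the visible shape, these determine p as stated.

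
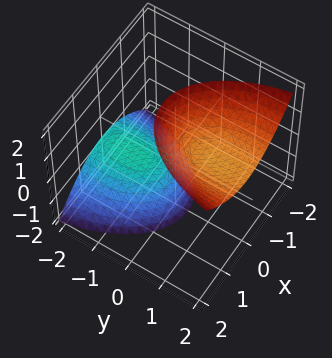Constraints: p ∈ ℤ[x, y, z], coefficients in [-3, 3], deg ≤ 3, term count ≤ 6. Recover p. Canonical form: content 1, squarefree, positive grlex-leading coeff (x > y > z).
(a) The picture has 2 separate pieces. Treating them together as one polynomial.
(b) Degree: the shape is more complex than any degree-1 surface, so deg p = 2.
(c) Checking where it meets the axes: it misses every integer gridline on the x-axis; the surface avoids every integer y-axis point in the box.
(d) These observations pin down the coefficients.

3*x^2 + y^2 - 3*y*z - z^2 + 2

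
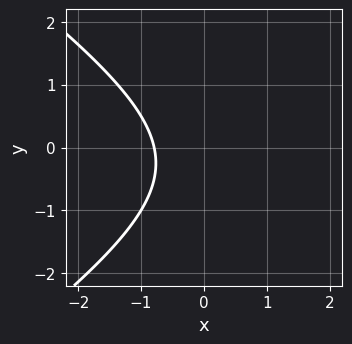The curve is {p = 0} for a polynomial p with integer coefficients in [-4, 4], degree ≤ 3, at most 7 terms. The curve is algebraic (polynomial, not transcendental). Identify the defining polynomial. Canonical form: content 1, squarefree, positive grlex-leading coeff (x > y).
x^2 - 2*y^2 - 3*x - y - 3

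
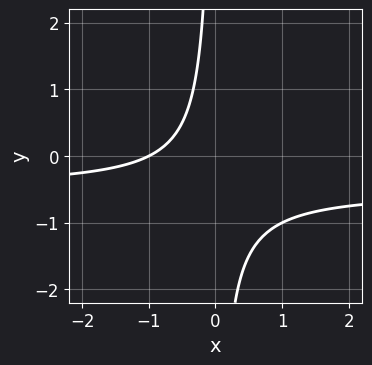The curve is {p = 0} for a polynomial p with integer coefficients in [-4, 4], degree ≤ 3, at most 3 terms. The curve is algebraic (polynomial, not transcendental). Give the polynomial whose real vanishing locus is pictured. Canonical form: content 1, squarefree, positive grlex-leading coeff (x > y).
First, the degree is 2 — no degree-1 curve has this shape.
Next, from the visible intercepts: no y-intercept at any integer in the box; it crosses the x-axis at the gridline x = -1.
Finally, putting this together gives p.

2*x*y + x + 1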